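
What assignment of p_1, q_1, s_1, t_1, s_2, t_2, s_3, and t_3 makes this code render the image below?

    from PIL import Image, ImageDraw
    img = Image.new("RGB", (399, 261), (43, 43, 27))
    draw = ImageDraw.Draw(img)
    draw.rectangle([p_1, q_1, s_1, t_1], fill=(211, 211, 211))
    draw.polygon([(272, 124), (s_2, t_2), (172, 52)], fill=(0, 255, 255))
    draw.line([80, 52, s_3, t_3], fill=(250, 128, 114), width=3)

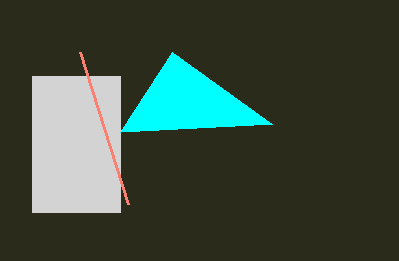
p_1 = 32
q_1 = 76
s_1 = 120
t_1 = 212
s_2 = 120
t_2 = 132
s_3 = 128
t_3 = 204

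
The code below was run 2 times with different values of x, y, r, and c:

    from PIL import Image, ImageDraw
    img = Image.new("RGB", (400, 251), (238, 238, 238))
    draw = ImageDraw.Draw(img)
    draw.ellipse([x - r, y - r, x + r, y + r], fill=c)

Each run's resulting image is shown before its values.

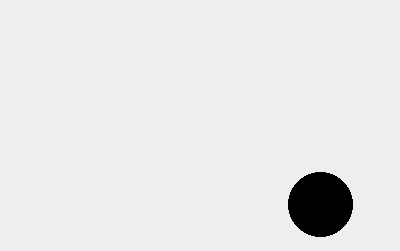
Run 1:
x = 320, y = 204, r = 32, c = 'black'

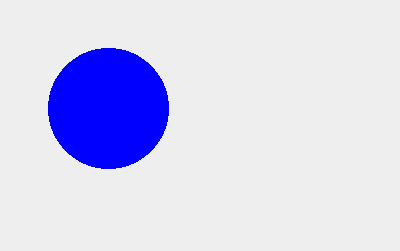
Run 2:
x = 108, y = 108, r = 60, c = 'blue'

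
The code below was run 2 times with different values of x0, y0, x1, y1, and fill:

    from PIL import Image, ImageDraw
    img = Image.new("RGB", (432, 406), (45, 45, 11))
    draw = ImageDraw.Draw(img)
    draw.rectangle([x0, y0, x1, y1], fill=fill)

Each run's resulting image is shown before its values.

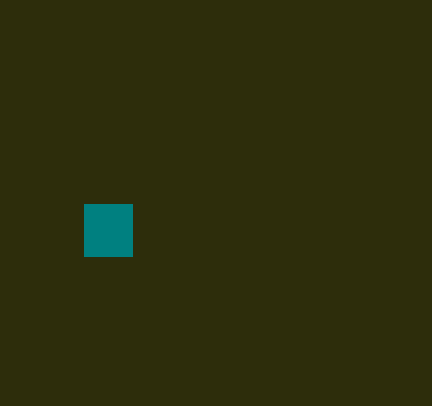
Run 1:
x0 = 84; y0 = 204; x1 = 132; y1 = 256; fill = 'teal'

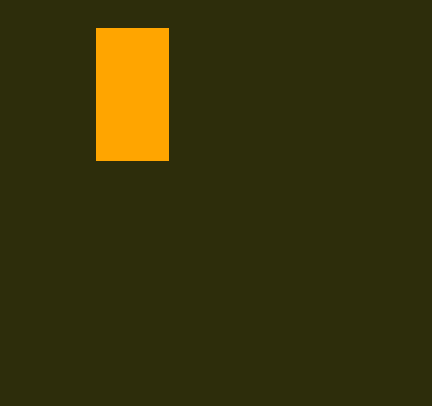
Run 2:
x0 = 96, y0 = 28, x1 = 168, y1 = 160, fill = 'orange'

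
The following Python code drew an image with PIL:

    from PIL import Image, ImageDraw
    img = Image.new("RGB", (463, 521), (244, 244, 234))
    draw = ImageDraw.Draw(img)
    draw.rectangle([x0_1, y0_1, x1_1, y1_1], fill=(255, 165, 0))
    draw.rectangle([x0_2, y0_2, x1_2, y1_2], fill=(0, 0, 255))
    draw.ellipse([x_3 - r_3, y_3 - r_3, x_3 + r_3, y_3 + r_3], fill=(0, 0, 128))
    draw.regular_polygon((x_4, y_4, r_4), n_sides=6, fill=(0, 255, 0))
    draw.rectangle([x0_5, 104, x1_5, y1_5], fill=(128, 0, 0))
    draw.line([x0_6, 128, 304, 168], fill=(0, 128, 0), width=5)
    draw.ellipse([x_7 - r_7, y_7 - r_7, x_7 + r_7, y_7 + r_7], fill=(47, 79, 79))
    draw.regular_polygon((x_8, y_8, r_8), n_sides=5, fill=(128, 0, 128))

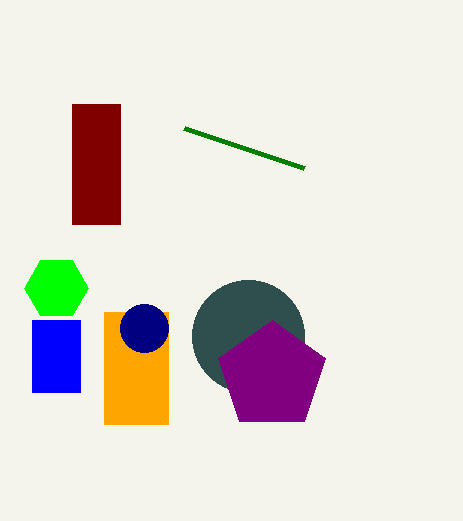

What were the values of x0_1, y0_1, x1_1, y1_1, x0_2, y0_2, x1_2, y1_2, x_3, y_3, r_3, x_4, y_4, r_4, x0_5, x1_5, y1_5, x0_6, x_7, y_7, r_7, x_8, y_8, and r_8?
x0_1 = 104
y0_1 = 312
x1_1 = 168
y1_1 = 424
x0_2 = 32
y0_2 = 320
x1_2 = 80
y1_2 = 392
x_3 = 144
y_3 = 328
r_3 = 24
x_4 = 56
y_4 = 288
r_4 = 32
x0_5 = 72
x1_5 = 120
y1_5 = 224
x0_6 = 184
x_7 = 248
y_7 = 336
r_7 = 56
x_8 = 272
y_8 = 376
r_8 = 56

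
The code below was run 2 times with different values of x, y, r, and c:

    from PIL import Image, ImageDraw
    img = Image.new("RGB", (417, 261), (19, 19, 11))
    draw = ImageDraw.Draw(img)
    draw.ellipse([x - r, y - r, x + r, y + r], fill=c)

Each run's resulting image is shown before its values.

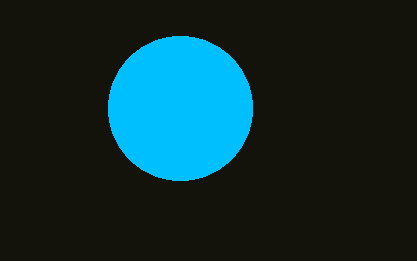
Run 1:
x = 180, y = 108, r = 72, c = 'deepskyblue'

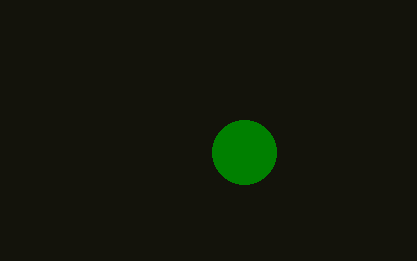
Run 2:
x = 244, y = 152, r = 32, c = 'green'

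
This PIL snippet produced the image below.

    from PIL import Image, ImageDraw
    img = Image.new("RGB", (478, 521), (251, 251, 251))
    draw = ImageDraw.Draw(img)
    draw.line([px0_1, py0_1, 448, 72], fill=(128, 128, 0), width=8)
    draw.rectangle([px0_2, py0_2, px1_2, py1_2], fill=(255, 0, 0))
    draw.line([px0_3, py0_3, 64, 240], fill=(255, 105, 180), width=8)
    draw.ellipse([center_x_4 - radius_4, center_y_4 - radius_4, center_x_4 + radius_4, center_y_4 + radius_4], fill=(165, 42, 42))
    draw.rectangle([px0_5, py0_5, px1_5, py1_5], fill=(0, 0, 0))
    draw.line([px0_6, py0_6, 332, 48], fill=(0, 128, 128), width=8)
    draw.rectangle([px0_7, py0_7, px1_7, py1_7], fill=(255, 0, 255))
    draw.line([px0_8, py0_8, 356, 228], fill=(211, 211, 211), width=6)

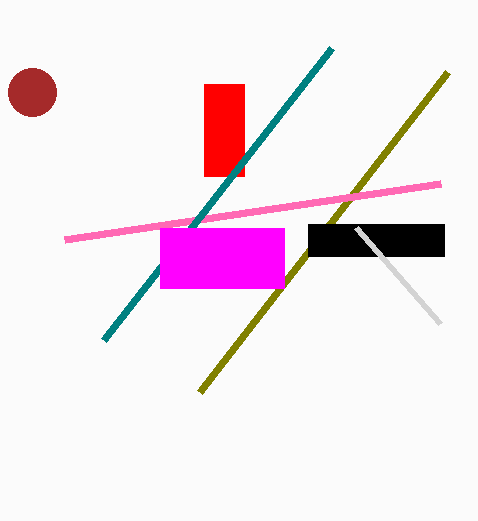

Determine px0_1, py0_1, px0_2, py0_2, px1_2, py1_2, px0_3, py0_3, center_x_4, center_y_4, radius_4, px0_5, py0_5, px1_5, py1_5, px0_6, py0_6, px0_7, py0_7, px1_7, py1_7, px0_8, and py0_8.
px0_1 = 200
py0_1 = 392
px0_2 = 204
py0_2 = 84
px1_2 = 244
py1_2 = 176
px0_3 = 440
py0_3 = 184
center_x_4 = 32
center_y_4 = 92
radius_4 = 24
px0_5 = 308
py0_5 = 224
px1_5 = 444
py1_5 = 256
px0_6 = 104
py0_6 = 340
px0_7 = 160
py0_7 = 228
px1_7 = 284
py1_7 = 288
px0_8 = 440
py0_8 = 324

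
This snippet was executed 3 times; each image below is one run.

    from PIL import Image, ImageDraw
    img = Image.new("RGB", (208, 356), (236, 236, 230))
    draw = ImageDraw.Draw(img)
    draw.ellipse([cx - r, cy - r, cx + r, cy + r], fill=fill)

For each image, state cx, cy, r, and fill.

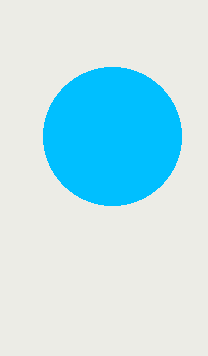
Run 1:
cx = 112; cy = 136; r = 69; fill = 'deepskyblue'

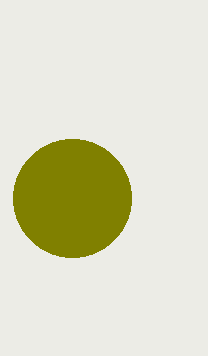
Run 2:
cx = 72; cy = 198; r = 59; fill = 'olive'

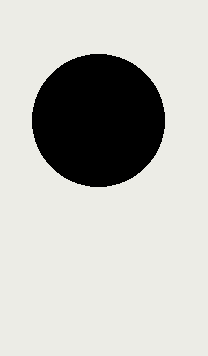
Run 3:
cx = 98, cy = 120, r = 66, fill = 'black'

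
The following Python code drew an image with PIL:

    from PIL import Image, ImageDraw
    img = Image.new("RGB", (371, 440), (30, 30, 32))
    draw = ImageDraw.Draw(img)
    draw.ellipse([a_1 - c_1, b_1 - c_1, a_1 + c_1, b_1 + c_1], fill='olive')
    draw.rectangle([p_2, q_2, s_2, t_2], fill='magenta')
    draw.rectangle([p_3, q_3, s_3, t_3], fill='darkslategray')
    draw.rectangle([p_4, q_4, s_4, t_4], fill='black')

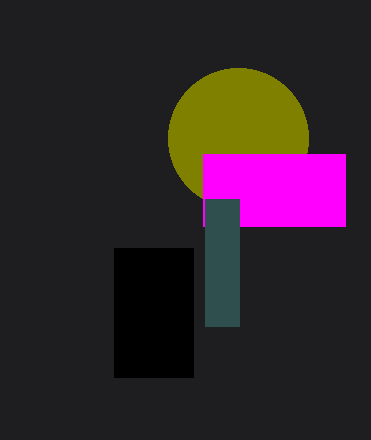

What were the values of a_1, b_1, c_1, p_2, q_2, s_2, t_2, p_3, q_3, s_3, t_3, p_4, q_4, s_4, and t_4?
a_1 = 238
b_1 = 138
c_1 = 70
p_2 = 203
q_2 = 154
s_2 = 345
t_2 = 226
p_3 = 205
q_3 = 199
s_3 = 239
t_3 = 326
p_4 = 114
q_4 = 248
s_4 = 193
t_4 = 377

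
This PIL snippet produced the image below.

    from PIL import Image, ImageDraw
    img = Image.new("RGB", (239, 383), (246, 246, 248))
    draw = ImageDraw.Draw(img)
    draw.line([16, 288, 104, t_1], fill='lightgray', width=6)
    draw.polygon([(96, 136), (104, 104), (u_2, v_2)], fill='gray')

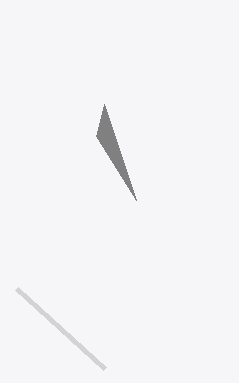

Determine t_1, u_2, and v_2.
t_1 = 368, u_2 = 136, v_2 = 200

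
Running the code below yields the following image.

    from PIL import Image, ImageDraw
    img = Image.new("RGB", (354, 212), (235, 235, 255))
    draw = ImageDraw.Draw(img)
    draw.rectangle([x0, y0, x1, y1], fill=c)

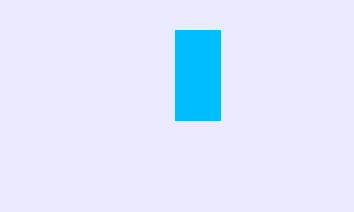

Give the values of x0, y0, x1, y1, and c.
x0 = 175, y0 = 30, x1 = 220, y1 = 120, c = 'deepskyblue'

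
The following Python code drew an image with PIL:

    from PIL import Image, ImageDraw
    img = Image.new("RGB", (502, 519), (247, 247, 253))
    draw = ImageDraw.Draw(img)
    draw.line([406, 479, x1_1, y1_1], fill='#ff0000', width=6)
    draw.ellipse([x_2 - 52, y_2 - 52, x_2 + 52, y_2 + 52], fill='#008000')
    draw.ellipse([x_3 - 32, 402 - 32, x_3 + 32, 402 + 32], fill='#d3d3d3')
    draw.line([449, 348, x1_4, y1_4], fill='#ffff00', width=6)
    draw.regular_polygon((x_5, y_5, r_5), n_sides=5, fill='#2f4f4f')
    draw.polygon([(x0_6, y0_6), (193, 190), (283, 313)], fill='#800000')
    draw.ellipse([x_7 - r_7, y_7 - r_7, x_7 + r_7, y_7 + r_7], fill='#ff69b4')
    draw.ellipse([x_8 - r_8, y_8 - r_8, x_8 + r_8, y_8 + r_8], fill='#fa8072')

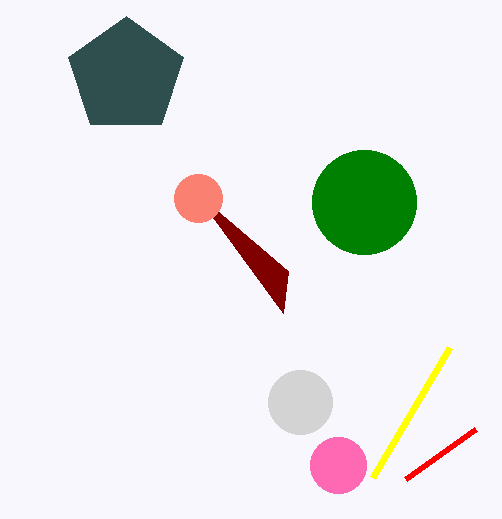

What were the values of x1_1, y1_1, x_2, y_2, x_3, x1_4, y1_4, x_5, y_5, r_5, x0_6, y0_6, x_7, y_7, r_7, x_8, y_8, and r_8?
x1_1 = 476
y1_1 = 429
x_2 = 364
y_2 = 202
x_3 = 300
x1_4 = 372
y1_4 = 478
x_5 = 126
y_5 = 76
r_5 = 60
x0_6 = 288
y0_6 = 271
x_7 = 338
y_7 = 465
r_7 = 28
x_8 = 198
y_8 = 198
r_8 = 24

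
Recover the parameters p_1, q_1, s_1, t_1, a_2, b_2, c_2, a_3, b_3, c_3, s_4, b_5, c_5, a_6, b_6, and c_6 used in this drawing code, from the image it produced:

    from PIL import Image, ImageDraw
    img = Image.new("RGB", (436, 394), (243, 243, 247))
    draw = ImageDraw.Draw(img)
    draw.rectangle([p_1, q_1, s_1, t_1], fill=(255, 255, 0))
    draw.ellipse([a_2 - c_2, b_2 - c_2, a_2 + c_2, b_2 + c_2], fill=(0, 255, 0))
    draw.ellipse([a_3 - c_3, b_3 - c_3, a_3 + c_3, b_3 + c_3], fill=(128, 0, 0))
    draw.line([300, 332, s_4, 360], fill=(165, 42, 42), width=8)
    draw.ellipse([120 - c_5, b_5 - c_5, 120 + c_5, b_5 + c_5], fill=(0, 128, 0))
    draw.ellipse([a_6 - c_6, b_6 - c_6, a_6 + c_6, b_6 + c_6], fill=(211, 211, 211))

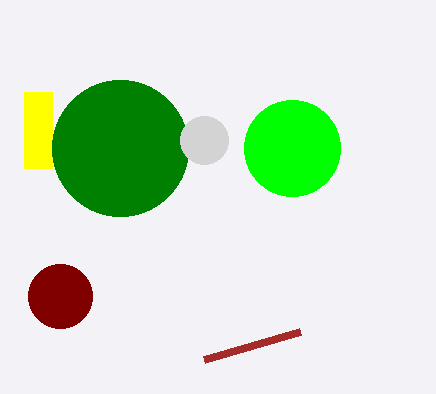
p_1 = 24; q_1 = 92; s_1 = 52; t_1 = 168; a_2 = 292; b_2 = 148; c_2 = 48; a_3 = 60; b_3 = 296; c_3 = 32; s_4 = 204; b_5 = 148; c_5 = 68; a_6 = 204; b_6 = 140; c_6 = 24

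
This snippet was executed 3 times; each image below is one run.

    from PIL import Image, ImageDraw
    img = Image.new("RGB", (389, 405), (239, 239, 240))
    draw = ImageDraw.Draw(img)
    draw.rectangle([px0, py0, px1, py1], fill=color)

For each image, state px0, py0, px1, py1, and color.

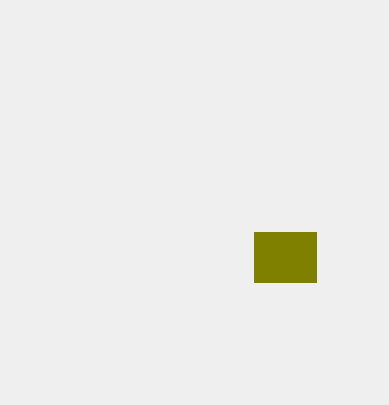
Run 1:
px0 = 254
py0 = 232
px1 = 316
py1 = 282
color = 'olive'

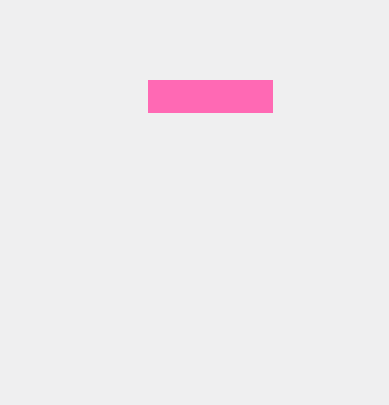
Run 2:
px0 = 148, py0 = 80, px1 = 272, py1 = 112, color = 'hotpink'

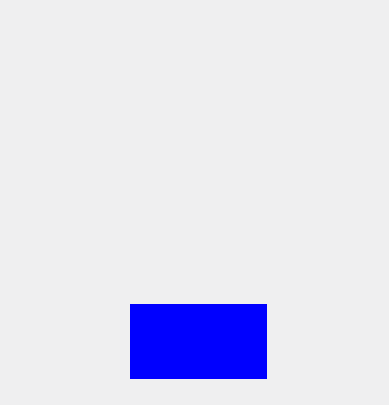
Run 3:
px0 = 130, py0 = 304, px1 = 266, py1 = 378, color = 'blue'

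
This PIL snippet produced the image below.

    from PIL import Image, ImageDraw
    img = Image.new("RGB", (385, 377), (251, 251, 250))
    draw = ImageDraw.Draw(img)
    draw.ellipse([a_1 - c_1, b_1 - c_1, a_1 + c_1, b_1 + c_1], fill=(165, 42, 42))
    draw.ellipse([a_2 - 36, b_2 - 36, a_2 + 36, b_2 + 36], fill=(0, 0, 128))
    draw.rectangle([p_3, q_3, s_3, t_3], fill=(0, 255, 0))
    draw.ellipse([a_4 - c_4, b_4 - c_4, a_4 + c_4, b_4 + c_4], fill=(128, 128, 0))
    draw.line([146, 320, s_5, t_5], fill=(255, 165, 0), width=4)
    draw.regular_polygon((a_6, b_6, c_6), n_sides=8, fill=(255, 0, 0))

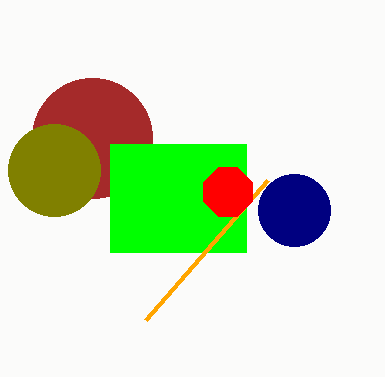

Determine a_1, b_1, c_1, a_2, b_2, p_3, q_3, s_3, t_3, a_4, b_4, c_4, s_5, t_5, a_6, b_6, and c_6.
a_1 = 92
b_1 = 138
c_1 = 60
a_2 = 294
b_2 = 210
p_3 = 110
q_3 = 144
s_3 = 246
t_3 = 252
a_4 = 54
b_4 = 170
c_4 = 46
s_5 = 268
t_5 = 180
a_6 = 228
b_6 = 192
c_6 = 26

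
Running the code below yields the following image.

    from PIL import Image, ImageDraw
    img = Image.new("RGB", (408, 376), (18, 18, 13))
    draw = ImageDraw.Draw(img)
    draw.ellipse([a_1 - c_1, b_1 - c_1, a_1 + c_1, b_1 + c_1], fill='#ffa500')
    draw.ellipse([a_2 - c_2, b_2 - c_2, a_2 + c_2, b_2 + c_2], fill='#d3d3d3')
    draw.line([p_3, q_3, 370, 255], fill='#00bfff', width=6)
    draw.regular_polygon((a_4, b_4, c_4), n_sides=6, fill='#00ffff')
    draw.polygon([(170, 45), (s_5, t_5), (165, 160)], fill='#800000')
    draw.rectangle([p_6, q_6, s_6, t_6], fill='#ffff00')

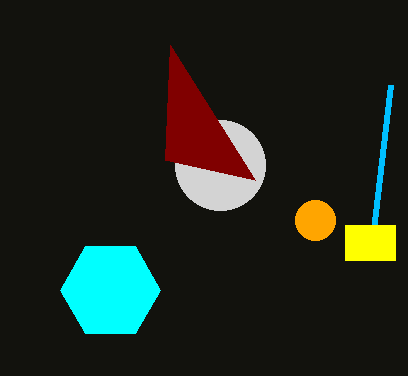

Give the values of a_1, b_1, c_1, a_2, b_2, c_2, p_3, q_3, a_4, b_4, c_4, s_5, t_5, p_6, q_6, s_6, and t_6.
a_1 = 315
b_1 = 220
c_1 = 20
a_2 = 220
b_2 = 165
c_2 = 45
p_3 = 390
q_3 = 85
a_4 = 110
b_4 = 290
c_4 = 50
s_5 = 255
t_5 = 180
p_6 = 345
q_6 = 225
s_6 = 395
t_6 = 260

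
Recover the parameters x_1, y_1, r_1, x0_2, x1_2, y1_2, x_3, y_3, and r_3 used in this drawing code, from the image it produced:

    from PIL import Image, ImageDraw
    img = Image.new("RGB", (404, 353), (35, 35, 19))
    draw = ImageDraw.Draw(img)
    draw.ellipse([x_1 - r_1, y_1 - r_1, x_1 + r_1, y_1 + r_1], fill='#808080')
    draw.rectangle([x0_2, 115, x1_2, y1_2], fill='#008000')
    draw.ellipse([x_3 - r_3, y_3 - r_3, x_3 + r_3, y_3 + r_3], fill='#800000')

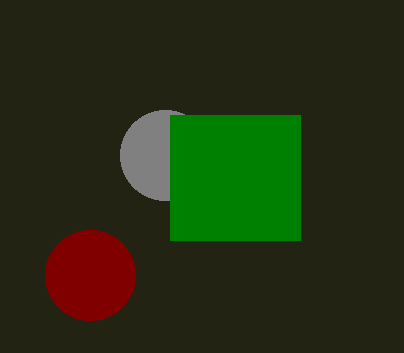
x_1 = 165; y_1 = 155; r_1 = 45; x0_2 = 170; x1_2 = 300; y1_2 = 240; x_3 = 90; y_3 = 275; r_3 = 45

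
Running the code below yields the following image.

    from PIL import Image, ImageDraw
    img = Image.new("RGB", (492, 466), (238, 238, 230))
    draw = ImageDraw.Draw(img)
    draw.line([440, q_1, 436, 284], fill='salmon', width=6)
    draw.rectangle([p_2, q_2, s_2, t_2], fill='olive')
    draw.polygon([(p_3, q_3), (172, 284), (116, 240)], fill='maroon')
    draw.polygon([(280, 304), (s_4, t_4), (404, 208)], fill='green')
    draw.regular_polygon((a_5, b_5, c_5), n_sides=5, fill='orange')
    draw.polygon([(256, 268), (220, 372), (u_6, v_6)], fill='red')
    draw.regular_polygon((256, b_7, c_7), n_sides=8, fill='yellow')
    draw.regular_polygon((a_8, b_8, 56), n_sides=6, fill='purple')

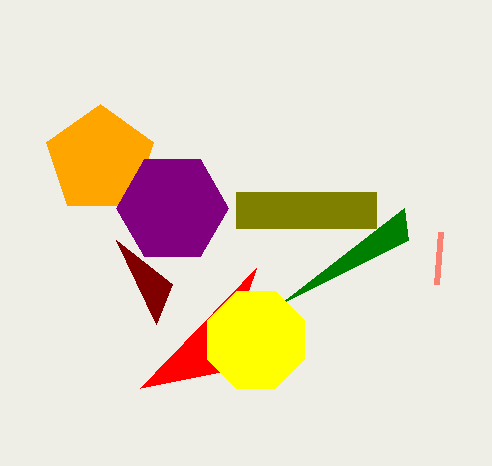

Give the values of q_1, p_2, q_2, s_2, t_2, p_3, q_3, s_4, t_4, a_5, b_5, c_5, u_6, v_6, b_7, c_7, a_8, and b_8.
q_1 = 232; p_2 = 236; q_2 = 192; s_2 = 376; t_2 = 228; p_3 = 156; q_3 = 324; s_4 = 408; t_4 = 240; a_5 = 100; b_5 = 160; c_5 = 56; u_6 = 140; v_6 = 388; b_7 = 340; c_7 = 52; a_8 = 172; b_8 = 208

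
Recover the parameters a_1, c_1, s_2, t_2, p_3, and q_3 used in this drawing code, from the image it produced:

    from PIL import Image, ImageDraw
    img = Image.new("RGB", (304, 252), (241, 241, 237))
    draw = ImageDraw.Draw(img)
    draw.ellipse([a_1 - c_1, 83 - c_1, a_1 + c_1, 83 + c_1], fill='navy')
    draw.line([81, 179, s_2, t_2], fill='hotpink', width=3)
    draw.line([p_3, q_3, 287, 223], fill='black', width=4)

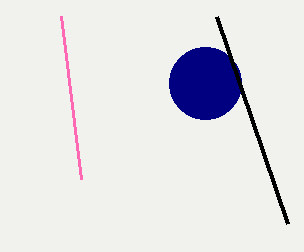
a_1 = 205
c_1 = 36
s_2 = 61
t_2 = 16
p_3 = 216
q_3 = 16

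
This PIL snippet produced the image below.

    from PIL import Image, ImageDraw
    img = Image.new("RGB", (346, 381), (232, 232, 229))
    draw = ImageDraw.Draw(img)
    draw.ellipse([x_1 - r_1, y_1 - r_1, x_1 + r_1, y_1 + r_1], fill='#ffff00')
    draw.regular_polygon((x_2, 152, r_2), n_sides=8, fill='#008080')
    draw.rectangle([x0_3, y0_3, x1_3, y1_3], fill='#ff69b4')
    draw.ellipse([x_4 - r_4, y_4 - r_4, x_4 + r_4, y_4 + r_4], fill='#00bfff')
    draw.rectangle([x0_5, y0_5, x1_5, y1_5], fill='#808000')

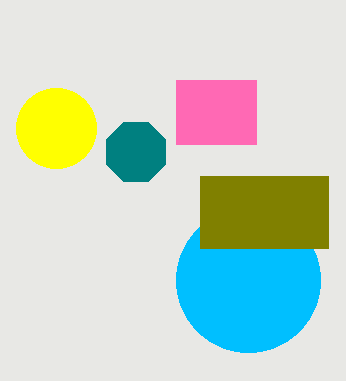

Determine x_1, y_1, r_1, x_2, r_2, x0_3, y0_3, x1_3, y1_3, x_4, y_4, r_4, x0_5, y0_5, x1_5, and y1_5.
x_1 = 56, y_1 = 128, r_1 = 40, x_2 = 136, r_2 = 32, x0_3 = 176, y0_3 = 80, x1_3 = 256, y1_3 = 144, x_4 = 248, y_4 = 280, r_4 = 72, x0_5 = 200, y0_5 = 176, x1_5 = 328, y1_5 = 248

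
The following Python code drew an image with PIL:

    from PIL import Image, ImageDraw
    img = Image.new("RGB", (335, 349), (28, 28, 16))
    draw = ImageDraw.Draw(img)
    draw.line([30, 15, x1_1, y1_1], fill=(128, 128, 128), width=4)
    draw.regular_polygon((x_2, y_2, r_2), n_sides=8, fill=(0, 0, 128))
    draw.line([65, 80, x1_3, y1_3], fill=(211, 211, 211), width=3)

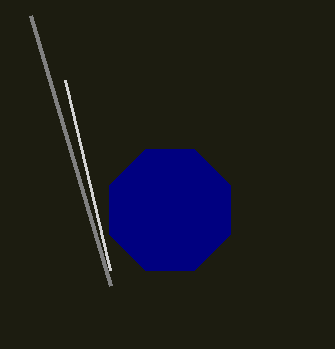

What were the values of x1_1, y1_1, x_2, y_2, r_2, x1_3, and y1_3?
x1_1 = 110, y1_1 = 285, x_2 = 170, y_2 = 210, r_2 = 65, x1_3 = 110, y1_3 = 270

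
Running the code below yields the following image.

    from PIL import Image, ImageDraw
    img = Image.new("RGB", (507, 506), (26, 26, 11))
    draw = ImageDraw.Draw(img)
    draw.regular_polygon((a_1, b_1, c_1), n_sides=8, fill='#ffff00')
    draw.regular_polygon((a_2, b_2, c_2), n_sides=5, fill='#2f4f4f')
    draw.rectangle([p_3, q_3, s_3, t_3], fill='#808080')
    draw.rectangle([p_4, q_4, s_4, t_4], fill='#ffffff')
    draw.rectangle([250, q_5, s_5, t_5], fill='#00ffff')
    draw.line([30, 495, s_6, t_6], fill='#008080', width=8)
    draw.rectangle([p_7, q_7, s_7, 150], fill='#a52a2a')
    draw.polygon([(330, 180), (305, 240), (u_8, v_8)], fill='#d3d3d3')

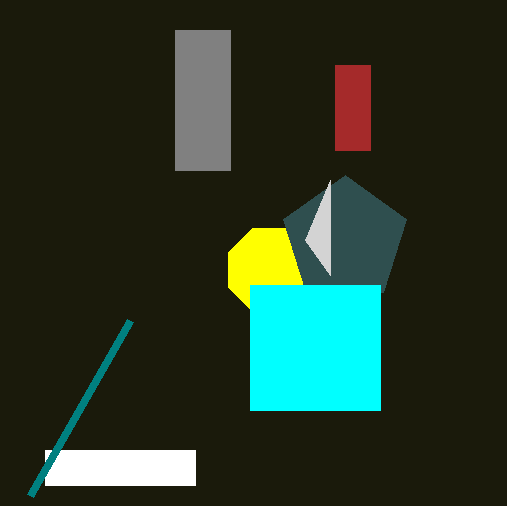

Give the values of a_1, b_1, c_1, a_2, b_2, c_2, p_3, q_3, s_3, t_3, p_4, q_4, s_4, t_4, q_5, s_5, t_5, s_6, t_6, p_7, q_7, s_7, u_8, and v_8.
a_1 = 270, b_1 = 270, c_1 = 45, a_2 = 345, b_2 = 240, c_2 = 65, p_3 = 175, q_3 = 30, s_3 = 230, t_3 = 170, p_4 = 45, q_4 = 450, s_4 = 195, t_4 = 485, q_5 = 285, s_5 = 380, t_5 = 410, s_6 = 130, t_6 = 320, p_7 = 335, q_7 = 65, s_7 = 370, u_8 = 330, v_8 = 275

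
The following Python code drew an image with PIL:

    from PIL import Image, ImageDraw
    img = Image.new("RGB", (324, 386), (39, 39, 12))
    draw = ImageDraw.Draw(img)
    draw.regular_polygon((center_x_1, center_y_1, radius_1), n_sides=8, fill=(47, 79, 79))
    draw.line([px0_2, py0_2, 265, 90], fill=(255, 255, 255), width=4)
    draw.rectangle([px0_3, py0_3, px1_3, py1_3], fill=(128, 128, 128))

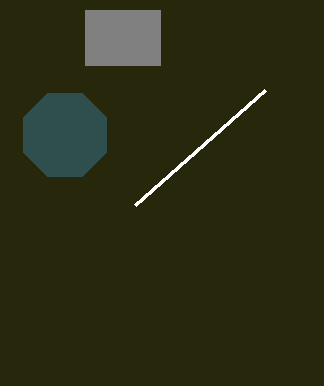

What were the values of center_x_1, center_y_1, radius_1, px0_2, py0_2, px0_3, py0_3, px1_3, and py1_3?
center_x_1 = 65; center_y_1 = 135; radius_1 = 45; px0_2 = 135; py0_2 = 205; px0_3 = 85; py0_3 = 10; px1_3 = 160; py1_3 = 65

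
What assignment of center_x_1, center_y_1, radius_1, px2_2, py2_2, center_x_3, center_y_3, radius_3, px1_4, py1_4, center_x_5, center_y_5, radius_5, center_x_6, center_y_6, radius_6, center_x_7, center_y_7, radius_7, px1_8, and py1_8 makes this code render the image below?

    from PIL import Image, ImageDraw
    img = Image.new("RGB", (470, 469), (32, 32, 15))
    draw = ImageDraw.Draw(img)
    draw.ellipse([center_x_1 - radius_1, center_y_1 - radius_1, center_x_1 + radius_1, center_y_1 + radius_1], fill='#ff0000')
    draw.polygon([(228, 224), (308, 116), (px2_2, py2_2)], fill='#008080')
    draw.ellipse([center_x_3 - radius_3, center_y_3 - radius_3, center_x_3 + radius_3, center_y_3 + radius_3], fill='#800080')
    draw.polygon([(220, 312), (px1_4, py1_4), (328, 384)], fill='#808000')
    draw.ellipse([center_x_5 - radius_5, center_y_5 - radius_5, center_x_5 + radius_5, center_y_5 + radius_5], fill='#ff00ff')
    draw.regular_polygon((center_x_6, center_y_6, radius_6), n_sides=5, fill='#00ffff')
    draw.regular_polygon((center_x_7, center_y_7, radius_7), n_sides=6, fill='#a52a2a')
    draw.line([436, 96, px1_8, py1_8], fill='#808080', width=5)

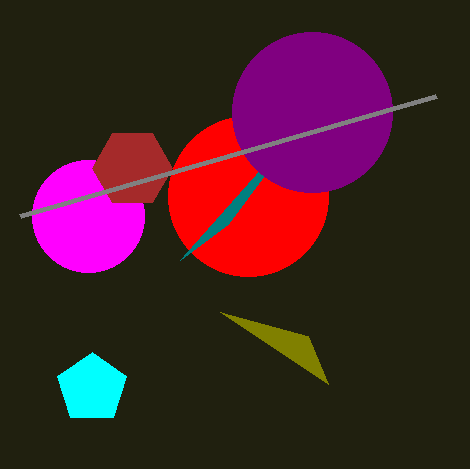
center_x_1 = 248; center_y_1 = 196; radius_1 = 80; px2_2 = 180; py2_2 = 260; center_x_3 = 312; center_y_3 = 112; radius_3 = 80; px1_4 = 308; py1_4 = 336; center_x_5 = 88; center_y_5 = 216; radius_5 = 56; center_x_6 = 92; center_y_6 = 388; radius_6 = 36; center_x_7 = 132; center_y_7 = 168; radius_7 = 40; px1_8 = 20; py1_8 = 216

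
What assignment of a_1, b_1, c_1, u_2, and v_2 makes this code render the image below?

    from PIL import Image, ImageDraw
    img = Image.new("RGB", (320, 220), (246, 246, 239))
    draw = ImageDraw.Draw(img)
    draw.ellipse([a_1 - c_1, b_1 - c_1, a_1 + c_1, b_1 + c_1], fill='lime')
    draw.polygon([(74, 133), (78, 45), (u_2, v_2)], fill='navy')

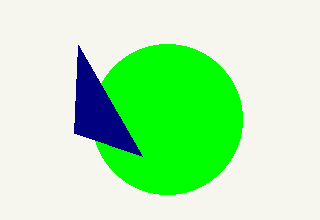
a_1 = 167; b_1 = 119; c_1 = 75; u_2 = 142; v_2 = 156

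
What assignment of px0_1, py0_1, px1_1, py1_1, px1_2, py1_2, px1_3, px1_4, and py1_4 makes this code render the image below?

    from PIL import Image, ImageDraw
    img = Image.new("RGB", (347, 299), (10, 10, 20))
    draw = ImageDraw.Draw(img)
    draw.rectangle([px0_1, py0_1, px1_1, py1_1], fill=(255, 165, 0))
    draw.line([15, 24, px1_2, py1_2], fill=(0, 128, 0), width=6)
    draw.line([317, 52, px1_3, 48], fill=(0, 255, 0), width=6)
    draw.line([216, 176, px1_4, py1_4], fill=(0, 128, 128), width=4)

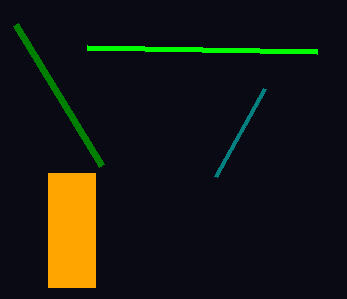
px0_1 = 48; py0_1 = 173; px1_1 = 95; py1_1 = 287; px1_2 = 101; py1_2 = 165; px1_3 = 87; px1_4 = 265; py1_4 = 88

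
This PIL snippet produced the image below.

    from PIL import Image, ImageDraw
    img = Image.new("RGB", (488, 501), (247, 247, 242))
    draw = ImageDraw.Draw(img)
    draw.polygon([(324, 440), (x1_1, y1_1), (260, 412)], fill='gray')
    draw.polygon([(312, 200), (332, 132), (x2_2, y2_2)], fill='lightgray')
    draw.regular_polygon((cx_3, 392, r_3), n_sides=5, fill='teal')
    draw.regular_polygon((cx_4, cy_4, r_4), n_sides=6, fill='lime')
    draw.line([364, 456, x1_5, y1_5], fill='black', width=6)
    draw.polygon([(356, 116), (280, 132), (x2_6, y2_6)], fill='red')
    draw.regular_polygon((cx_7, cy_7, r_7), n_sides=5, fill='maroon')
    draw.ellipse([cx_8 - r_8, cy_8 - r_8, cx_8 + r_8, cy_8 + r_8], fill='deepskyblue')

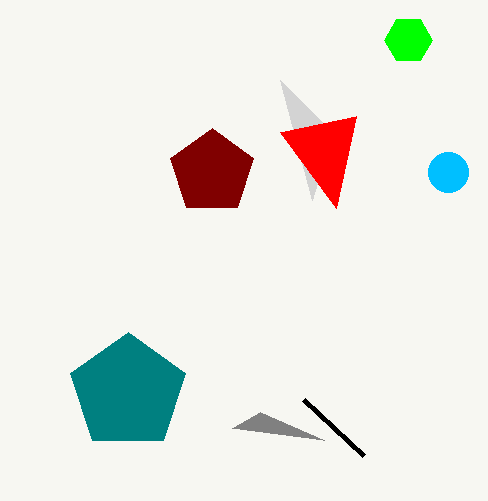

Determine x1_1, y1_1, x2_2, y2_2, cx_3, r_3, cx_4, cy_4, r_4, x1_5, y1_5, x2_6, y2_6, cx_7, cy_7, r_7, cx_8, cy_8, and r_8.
x1_1 = 232, y1_1 = 428, x2_2 = 280, y2_2 = 80, cx_3 = 128, r_3 = 60, cx_4 = 408, cy_4 = 40, r_4 = 24, x1_5 = 304, y1_5 = 400, x2_6 = 336, y2_6 = 208, cx_7 = 212, cy_7 = 172, r_7 = 44, cx_8 = 448, cy_8 = 172, r_8 = 20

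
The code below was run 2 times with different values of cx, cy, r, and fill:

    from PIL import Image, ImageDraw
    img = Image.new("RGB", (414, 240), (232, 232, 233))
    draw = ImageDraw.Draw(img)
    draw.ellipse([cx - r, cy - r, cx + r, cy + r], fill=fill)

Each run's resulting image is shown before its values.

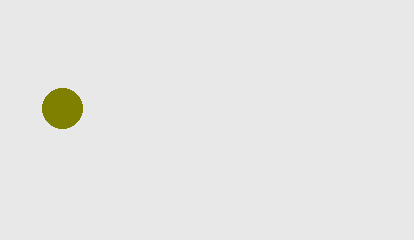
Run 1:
cx = 62, cy = 108, r = 20, fill = 'olive'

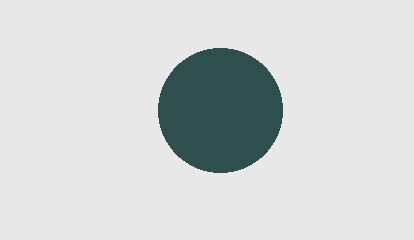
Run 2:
cx = 220, cy = 110, r = 62, fill = 'darkslategray'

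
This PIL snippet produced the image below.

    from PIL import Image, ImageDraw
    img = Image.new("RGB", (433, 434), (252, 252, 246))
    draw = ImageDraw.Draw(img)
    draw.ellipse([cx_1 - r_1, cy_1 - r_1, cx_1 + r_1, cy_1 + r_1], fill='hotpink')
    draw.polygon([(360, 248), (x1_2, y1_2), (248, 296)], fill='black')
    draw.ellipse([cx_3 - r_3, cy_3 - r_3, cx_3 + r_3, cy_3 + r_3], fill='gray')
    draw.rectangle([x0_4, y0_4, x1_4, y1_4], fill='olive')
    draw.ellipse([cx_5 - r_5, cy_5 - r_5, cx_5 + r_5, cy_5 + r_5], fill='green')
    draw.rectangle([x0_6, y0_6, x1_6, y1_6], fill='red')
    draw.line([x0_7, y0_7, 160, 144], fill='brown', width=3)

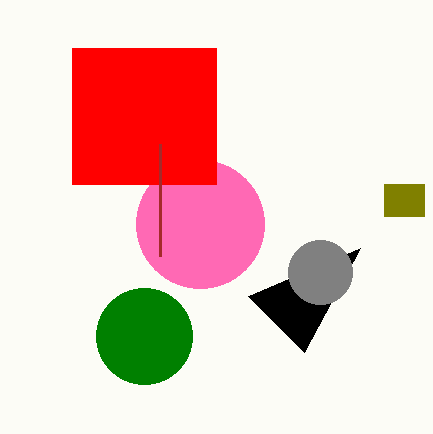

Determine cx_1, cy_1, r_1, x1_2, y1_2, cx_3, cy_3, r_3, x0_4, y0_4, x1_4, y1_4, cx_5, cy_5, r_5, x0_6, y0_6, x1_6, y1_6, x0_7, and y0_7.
cx_1 = 200, cy_1 = 224, r_1 = 64, x1_2 = 304, y1_2 = 352, cx_3 = 320, cy_3 = 272, r_3 = 32, x0_4 = 384, y0_4 = 184, x1_4 = 424, y1_4 = 216, cx_5 = 144, cy_5 = 336, r_5 = 48, x0_6 = 72, y0_6 = 48, x1_6 = 216, y1_6 = 184, x0_7 = 160, y0_7 = 256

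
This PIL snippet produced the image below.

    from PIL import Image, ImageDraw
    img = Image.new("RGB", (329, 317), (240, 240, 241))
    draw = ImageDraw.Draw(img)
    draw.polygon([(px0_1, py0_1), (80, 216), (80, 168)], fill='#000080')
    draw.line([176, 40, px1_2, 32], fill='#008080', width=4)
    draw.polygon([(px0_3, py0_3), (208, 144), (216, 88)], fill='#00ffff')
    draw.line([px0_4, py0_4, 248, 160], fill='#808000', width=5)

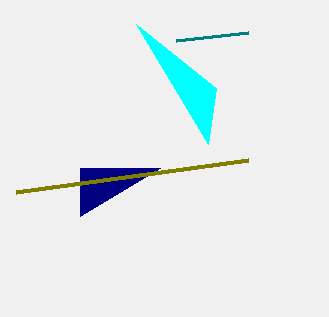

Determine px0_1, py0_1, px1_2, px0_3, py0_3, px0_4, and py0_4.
px0_1 = 160
py0_1 = 168
px1_2 = 248
px0_3 = 136
py0_3 = 24
px0_4 = 16
py0_4 = 192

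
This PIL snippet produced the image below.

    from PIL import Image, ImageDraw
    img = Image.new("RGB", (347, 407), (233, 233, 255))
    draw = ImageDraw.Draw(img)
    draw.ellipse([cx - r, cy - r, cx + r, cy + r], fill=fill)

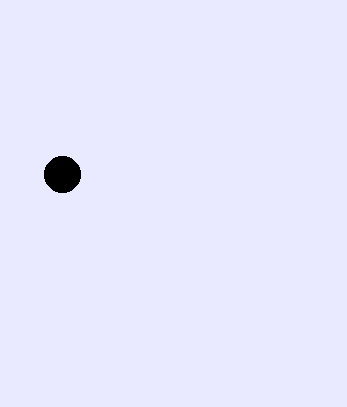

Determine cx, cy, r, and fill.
cx = 62, cy = 174, r = 18, fill = 'black'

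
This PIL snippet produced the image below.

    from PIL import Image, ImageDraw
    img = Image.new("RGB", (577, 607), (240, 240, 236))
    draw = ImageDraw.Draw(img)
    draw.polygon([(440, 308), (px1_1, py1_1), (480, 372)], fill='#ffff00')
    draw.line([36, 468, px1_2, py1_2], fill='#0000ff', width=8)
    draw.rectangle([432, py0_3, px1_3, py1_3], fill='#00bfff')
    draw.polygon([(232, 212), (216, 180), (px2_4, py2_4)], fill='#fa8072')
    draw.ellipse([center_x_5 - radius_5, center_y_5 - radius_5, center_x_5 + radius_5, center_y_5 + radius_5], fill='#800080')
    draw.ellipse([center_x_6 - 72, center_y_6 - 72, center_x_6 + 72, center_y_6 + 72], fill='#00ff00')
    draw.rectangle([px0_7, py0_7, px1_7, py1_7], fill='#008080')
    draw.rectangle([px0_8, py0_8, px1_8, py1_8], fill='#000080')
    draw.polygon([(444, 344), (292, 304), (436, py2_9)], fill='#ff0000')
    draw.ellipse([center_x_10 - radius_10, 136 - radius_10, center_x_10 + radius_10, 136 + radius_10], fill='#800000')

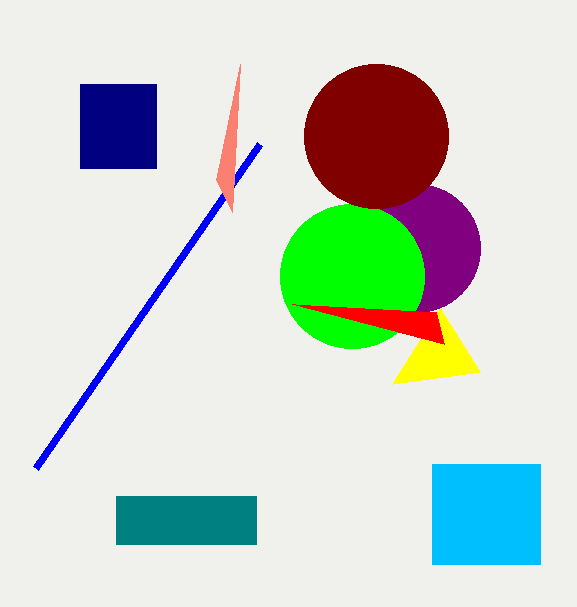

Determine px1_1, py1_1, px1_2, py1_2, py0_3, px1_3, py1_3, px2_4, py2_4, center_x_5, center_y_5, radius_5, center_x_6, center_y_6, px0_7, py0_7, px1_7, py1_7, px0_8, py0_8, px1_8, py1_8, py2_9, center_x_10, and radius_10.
px1_1 = 392
py1_1 = 384
px1_2 = 260
py1_2 = 144
py0_3 = 464
px1_3 = 540
py1_3 = 564
px2_4 = 240
py2_4 = 64
center_x_5 = 416
center_y_5 = 248
radius_5 = 64
center_x_6 = 352
center_y_6 = 276
px0_7 = 116
py0_7 = 496
px1_7 = 256
py1_7 = 544
px0_8 = 80
py0_8 = 84
px1_8 = 156
py1_8 = 168
py2_9 = 312
center_x_10 = 376
radius_10 = 72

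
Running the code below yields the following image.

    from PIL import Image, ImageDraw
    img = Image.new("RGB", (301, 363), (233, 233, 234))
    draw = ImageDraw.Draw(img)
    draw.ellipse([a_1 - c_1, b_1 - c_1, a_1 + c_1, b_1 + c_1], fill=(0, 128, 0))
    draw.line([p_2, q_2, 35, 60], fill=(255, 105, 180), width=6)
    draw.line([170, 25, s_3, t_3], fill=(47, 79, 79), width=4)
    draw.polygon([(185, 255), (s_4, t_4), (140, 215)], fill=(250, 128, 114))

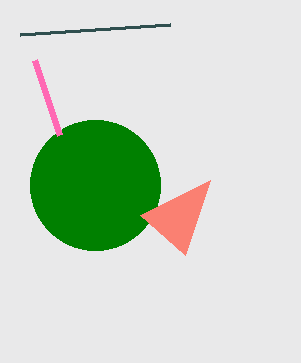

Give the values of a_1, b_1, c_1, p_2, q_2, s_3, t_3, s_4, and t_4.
a_1 = 95; b_1 = 185; c_1 = 65; p_2 = 60; q_2 = 135; s_3 = 20; t_3 = 35; s_4 = 210; t_4 = 180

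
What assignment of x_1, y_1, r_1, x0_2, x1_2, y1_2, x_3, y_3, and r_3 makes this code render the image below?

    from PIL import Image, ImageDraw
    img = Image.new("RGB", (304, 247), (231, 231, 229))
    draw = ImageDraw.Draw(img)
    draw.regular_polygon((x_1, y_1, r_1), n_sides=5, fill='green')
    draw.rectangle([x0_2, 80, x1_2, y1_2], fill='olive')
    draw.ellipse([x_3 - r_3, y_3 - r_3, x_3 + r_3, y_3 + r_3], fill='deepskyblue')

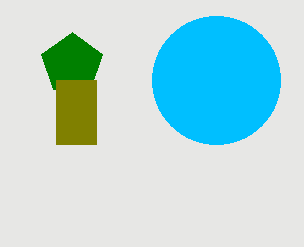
x_1 = 72; y_1 = 64; r_1 = 32; x0_2 = 56; x1_2 = 96; y1_2 = 144; x_3 = 216; y_3 = 80; r_3 = 64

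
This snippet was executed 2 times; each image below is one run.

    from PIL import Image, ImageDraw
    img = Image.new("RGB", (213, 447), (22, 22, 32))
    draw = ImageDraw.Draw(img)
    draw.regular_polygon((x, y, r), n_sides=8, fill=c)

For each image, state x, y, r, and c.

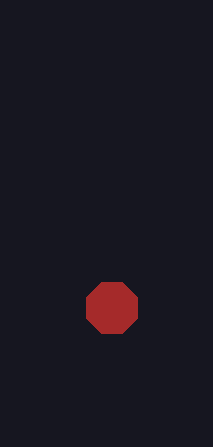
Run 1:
x = 112
y = 308
r = 28
c = 'brown'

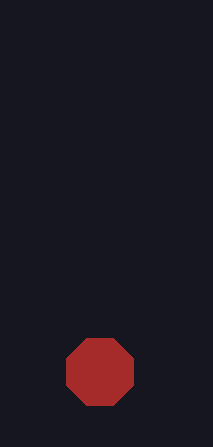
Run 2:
x = 100
y = 372
r = 36
c = 'brown'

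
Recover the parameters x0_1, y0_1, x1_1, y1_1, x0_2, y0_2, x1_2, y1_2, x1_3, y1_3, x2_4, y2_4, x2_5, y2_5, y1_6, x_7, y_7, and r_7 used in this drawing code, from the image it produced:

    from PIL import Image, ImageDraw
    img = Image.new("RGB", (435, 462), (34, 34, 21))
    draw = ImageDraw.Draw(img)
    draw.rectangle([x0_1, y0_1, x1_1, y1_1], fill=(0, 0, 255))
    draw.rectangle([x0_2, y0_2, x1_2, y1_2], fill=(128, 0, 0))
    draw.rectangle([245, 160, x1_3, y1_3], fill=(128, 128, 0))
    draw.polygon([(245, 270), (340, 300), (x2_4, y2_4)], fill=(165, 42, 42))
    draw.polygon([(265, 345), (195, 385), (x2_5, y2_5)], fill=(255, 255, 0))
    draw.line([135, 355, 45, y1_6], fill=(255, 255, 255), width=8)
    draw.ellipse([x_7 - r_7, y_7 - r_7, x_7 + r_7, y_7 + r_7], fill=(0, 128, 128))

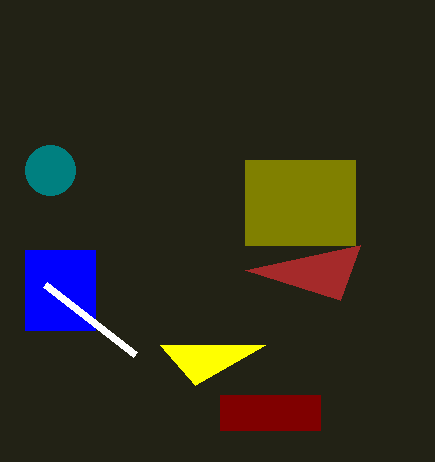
x0_1 = 25; y0_1 = 250; x1_1 = 95; y1_1 = 330; x0_2 = 220; y0_2 = 395; x1_2 = 320; y1_2 = 430; x1_3 = 355; y1_3 = 245; x2_4 = 360; y2_4 = 245; x2_5 = 160; y2_5 = 345; y1_6 = 285; x_7 = 50; y_7 = 170; r_7 = 25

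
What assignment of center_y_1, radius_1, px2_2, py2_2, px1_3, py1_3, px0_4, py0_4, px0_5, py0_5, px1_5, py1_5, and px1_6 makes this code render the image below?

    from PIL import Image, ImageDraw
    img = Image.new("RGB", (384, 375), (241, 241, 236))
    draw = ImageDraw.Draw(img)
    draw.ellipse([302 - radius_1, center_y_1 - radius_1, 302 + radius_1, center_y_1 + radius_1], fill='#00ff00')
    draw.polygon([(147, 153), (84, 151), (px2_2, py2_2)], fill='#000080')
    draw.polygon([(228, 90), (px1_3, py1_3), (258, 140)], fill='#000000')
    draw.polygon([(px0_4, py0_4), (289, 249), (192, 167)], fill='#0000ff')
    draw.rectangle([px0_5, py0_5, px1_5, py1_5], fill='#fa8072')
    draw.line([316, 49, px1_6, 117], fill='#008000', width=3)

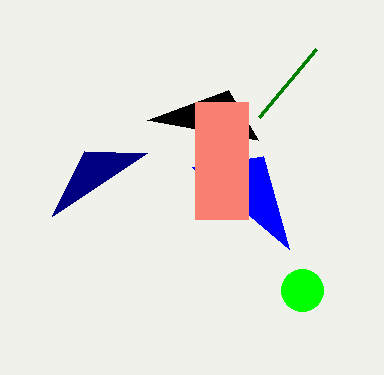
center_y_1 = 290; radius_1 = 21; px2_2 = 52; py2_2 = 216; px1_3 = 147; py1_3 = 120; px0_4 = 263; py0_4 = 156; px0_5 = 195; py0_5 = 102; px1_5 = 248; py1_5 = 219; px1_6 = 259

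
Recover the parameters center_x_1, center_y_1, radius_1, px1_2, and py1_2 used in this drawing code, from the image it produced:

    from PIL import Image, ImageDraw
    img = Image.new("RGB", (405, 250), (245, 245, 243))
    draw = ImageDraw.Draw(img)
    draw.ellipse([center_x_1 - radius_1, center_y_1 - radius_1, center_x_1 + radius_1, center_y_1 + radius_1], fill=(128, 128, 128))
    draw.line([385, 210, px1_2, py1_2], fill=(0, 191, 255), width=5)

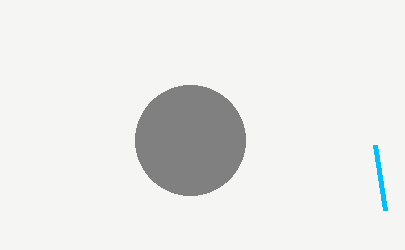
center_x_1 = 190
center_y_1 = 140
radius_1 = 55
px1_2 = 375
py1_2 = 145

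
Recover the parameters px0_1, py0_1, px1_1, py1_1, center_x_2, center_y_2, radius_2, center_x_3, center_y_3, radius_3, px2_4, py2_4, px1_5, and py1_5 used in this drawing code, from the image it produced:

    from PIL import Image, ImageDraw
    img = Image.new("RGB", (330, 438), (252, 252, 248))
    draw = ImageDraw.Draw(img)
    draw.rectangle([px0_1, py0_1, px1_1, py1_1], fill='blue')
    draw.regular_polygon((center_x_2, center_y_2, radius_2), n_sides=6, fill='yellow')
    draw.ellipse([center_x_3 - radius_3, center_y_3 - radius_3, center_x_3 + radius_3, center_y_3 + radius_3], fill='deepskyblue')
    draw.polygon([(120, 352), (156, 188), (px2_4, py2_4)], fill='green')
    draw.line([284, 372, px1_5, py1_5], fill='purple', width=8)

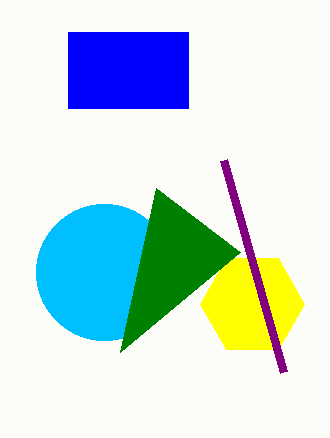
px0_1 = 68; py0_1 = 32; px1_1 = 188; py1_1 = 108; center_x_2 = 252; center_y_2 = 304; radius_2 = 52; center_x_3 = 104; center_y_3 = 272; radius_3 = 68; px2_4 = 240; py2_4 = 252; px1_5 = 224; py1_5 = 160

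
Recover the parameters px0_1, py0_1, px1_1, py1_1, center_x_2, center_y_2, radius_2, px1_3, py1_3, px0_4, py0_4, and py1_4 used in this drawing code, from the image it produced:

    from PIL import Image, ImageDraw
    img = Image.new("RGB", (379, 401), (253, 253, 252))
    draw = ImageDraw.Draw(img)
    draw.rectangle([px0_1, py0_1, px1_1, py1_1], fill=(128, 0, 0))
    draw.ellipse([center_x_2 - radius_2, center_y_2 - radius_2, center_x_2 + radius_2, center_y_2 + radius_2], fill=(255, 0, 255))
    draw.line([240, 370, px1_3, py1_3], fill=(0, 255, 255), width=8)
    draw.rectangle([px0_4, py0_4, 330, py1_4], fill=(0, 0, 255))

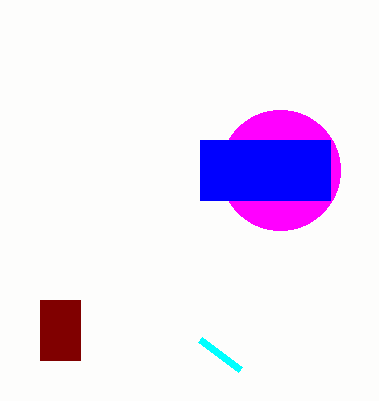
px0_1 = 40, py0_1 = 300, px1_1 = 80, py1_1 = 360, center_x_2 = 280, center_y_2 = 170, radius_2 = 60, px1_3 = 200, py1_3 = 340, px0_4 = 200, py0_4 = 140, py1_4 = 200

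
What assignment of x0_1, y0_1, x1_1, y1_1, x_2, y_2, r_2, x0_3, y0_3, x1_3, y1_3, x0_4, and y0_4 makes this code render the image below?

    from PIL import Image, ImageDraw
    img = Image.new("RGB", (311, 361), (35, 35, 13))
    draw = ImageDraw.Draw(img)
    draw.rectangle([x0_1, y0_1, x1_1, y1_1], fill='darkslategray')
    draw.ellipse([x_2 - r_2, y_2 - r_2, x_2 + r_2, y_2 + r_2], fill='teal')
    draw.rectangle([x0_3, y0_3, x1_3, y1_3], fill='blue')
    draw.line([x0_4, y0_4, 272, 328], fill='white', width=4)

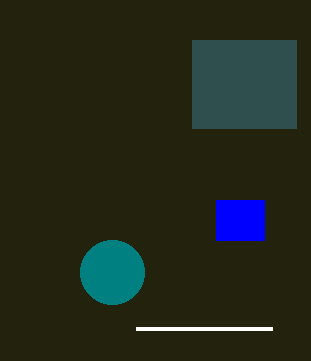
x0_1 = 192
y0_1 = 40
x1_1 = 296
y1_1 = 128
x_2 = 112
y_2 = 272
r_2 = 32
x0_3 = 216
y0_3 = 200
x1_3 = 264
y1_3 = 240
x0_4 = 136
y0_4 = 328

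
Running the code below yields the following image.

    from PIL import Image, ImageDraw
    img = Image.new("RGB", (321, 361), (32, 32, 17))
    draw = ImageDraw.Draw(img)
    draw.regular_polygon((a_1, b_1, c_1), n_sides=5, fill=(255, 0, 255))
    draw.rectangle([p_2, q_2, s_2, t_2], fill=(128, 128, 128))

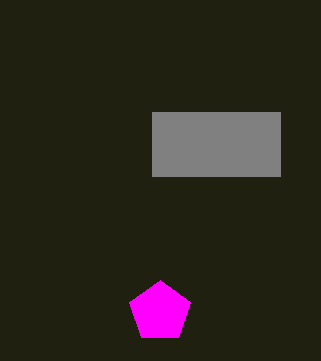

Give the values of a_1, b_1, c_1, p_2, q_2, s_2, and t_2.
a_1 = 160; b_1 = 312; c_1 = 32; p_2 = 152; q_2 = 112; s_2 = 280; t_2 = 176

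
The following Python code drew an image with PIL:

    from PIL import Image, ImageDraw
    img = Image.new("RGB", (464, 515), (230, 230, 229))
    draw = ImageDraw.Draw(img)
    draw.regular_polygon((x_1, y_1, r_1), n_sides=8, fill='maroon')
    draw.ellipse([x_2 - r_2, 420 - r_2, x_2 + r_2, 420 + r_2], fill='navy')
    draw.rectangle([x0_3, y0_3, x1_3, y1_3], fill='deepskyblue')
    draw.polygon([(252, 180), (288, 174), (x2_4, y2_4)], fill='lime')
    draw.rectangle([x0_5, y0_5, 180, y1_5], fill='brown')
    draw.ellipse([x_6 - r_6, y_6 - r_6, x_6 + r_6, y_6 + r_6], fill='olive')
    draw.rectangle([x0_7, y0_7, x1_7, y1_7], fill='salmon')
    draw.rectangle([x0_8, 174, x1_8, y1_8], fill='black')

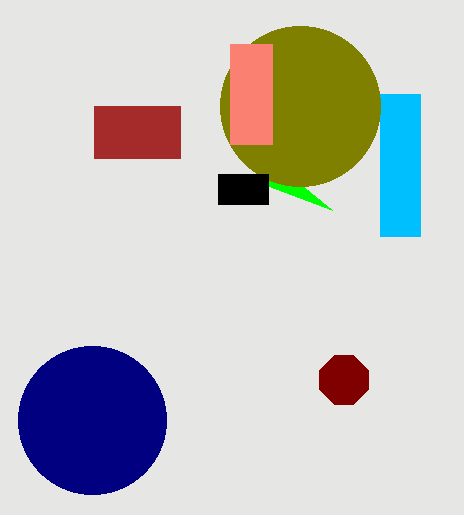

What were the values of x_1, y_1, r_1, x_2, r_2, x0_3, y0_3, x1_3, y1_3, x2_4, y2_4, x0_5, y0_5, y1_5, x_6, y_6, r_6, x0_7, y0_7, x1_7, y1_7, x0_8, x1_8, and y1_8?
x_1 = 344
y_1 = 380
r_1 = 26
x_2 = 92
r_2 = 74
x0_3 = 380
y0_3 = 94
x1_3 = 420
y1_3 = 236
x2_4 = 332
y2_4 = 210
x0_5 = 94
y0_5 = 106
y1_5 = 158
x_6 = 300
y_6 = 106
r_6 = 80
x0_7 = 230
y0_7 = 44
x1_7 = 272
y1_7 = 144
x0_8 = 218
x1_8 = 268
y1_8 = 204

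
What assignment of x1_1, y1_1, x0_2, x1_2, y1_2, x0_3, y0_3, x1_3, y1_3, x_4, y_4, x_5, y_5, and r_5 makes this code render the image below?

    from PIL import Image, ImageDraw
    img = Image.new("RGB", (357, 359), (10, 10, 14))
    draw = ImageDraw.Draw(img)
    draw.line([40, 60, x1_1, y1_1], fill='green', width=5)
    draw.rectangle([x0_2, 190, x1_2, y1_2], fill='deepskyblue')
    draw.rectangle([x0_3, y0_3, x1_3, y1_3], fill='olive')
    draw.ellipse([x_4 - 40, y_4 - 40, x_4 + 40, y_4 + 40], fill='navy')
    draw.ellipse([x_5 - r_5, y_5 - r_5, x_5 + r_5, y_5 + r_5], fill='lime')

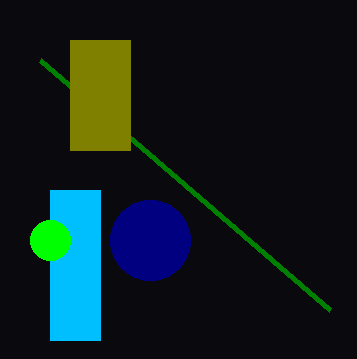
x1_1 = 330
y1_1 = 310
x0_2 = 50
x1_2 = 100
y1_2 = 340
x0_3 = 70
y0_3 = 40
x1_3 = 130
y1_3 = 150
x_4 = 150
y_4 = 240
x_5 = 50
y_5 = 240
r_5 = 20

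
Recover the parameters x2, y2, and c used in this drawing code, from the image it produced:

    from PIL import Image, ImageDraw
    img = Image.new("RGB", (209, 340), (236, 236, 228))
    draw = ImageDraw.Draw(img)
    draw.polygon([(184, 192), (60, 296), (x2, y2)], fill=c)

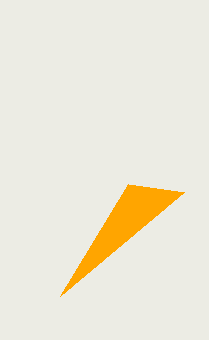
x2 = 128, y2 = 184, c = 'orange'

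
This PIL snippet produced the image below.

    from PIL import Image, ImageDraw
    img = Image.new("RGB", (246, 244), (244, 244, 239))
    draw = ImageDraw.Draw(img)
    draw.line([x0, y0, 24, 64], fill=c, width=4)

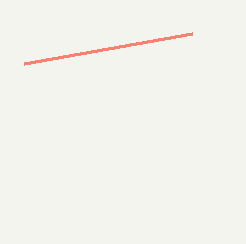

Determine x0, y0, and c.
x0 = 192; y0 = 34; c = 'salmon'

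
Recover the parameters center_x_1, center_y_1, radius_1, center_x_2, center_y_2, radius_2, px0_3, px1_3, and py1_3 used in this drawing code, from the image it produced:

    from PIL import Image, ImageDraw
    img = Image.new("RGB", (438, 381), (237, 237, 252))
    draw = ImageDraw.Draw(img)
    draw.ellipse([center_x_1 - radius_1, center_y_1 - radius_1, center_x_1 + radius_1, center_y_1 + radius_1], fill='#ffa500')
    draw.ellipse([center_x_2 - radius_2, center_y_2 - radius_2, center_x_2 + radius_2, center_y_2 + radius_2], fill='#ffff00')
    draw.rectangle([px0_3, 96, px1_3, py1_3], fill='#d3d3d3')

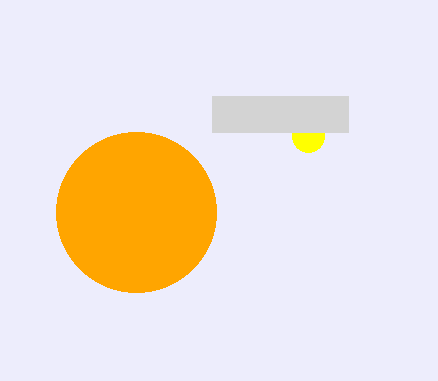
center_x_1 = 136
center_y_1 = 212
radius_1 = 80
center_x_2 = 308
center_y_2 = 136
radius_2 = 16
px0_3 = 212
px1_3 = 348
py1_3 = 132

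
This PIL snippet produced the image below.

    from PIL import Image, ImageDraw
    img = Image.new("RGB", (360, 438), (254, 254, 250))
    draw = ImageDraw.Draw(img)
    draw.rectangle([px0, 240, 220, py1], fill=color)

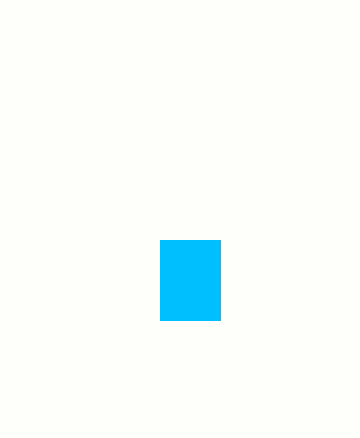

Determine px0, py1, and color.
px0 = 160, py1 = 320, color = 'deepskyblue'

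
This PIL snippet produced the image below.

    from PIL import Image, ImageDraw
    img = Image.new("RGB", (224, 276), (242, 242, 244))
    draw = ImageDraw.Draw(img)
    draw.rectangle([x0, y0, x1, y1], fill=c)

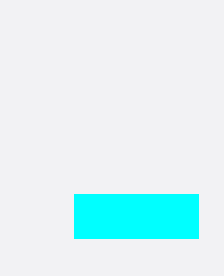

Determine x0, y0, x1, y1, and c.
x0 = 74
y0 = 194
x1 = 198
y1 = 238
c = 'cyan'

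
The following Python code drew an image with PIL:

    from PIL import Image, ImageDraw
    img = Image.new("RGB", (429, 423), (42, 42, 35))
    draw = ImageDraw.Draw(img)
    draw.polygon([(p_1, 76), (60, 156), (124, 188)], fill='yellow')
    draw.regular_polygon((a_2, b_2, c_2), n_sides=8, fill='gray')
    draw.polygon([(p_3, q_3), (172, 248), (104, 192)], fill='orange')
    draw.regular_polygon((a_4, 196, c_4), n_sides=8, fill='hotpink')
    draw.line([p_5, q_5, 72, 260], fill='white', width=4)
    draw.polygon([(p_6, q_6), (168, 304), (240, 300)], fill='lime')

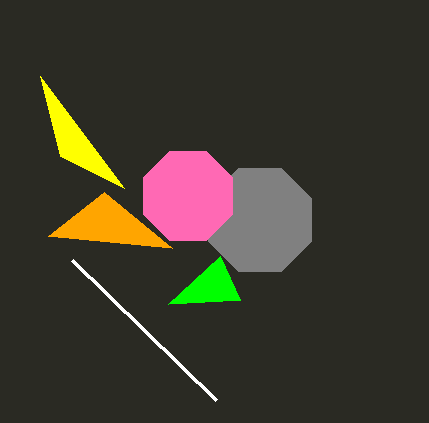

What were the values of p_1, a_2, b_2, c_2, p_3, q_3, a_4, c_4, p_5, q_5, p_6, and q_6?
p_1 = 40, a_2 = 260, b_2 = 220, c_2 = 56, p_3 = 48, q_3 = 236, a_4 = 188, c_4 = 48, p_5 = 216, q_5 = 400, p_6 = 220, q_6 = 256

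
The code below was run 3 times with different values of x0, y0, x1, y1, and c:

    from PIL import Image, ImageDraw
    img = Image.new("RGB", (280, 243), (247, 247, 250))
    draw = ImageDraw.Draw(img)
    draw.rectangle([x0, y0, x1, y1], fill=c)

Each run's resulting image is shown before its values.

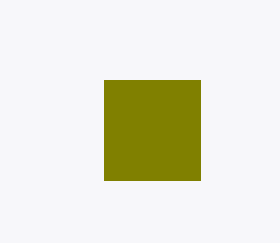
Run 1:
x0 = 104, y0 = 80, x1 = 200, y1 = 180, c = 'olive'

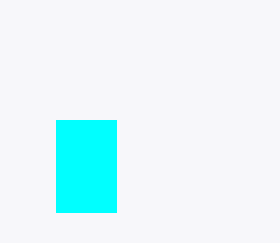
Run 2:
x0 = 56
y0 = 120
x1 = 116
y1 = 212
c = 'cyan'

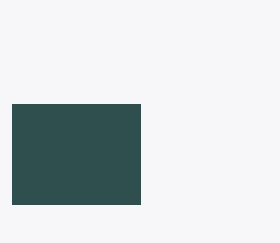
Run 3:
x0 = 12
y0 = 104
x1 = 140
y1 = 204
c = 'darkslategray'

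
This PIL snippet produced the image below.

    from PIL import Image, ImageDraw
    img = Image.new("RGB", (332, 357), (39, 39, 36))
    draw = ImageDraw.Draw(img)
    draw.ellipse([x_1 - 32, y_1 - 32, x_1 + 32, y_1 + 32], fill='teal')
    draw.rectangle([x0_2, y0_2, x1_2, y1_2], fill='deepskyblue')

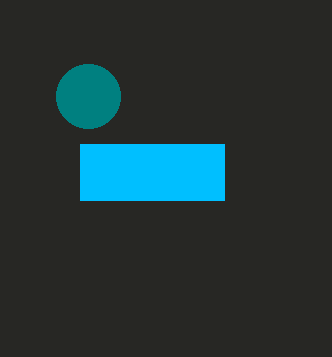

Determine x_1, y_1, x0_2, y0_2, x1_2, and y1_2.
x_1 = 88; y_1 = 96; x0_2 = 80; y0_2 = 144; x1_2 = 224; y1_2 = 200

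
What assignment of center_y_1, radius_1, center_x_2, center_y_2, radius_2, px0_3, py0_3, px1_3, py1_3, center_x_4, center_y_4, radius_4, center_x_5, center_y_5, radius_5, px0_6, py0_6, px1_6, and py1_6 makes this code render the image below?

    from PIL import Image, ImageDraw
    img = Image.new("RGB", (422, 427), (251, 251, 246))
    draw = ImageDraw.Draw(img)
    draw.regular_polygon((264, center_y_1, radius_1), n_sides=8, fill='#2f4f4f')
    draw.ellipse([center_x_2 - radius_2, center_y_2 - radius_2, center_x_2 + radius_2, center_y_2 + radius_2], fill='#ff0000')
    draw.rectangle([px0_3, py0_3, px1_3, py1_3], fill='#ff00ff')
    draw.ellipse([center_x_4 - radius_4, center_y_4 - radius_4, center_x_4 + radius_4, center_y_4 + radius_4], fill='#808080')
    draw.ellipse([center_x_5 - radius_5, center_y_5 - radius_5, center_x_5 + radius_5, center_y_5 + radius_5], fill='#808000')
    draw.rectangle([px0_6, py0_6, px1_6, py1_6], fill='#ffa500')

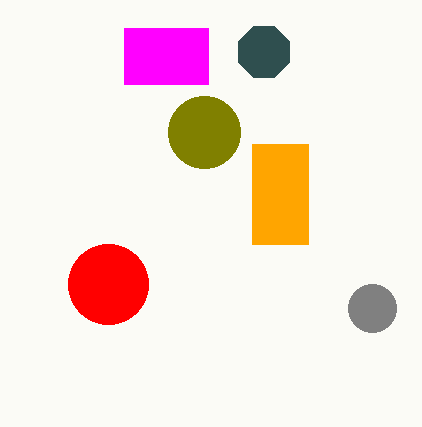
center_y_1 = 52; radius_1 = 28; center_x_2 = 108; center_y_2 = 284; radius_2 = 40; px0_3 = 124; py0_3 = 28; px1_3 = 208; py1_3 = 84; center_x_4 = 372; center_y_4 = 308; radius_4 = 24; center_x_5 = 204; center_y_5 = 132; radius_5 = 36; px0_6 = 252; py0_6 = 144; px1_6 = 308; py1_6 = 244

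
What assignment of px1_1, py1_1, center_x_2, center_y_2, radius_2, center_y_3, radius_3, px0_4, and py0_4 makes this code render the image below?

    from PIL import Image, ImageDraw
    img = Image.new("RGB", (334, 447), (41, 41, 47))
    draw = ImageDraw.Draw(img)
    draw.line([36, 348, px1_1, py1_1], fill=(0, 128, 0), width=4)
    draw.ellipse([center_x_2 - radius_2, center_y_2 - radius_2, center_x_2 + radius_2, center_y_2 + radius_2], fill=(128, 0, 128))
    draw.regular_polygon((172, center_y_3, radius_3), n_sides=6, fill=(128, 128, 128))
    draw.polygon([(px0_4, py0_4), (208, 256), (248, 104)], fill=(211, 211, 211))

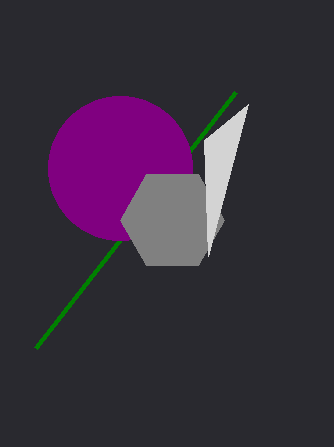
px1_1 = 236; py1_1 = 92; center_x_2 = 120; center_y_2 = 168; radius_2 = 72; center_y_3 = 220; radius_3 = 52; px0_4 = 204; py0_4 = 140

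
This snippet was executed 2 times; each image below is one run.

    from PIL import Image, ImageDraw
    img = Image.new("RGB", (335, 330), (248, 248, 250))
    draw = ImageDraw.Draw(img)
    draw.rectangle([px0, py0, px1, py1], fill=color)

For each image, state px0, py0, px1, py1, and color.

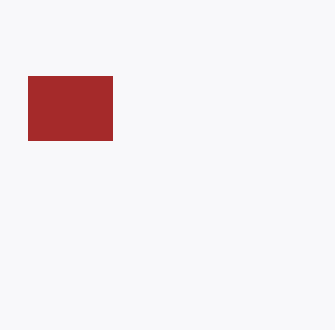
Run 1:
px0 = 28; py0 = 76; px1 = 112; py1 = 140; color = 'brown'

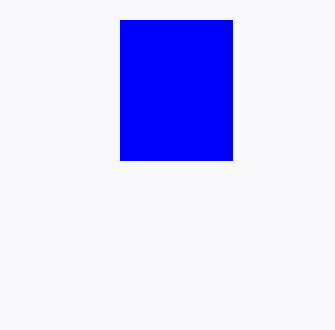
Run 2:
px0 = 120, py0 = 20, px1 = 232, py1 = 160, color = 'blue'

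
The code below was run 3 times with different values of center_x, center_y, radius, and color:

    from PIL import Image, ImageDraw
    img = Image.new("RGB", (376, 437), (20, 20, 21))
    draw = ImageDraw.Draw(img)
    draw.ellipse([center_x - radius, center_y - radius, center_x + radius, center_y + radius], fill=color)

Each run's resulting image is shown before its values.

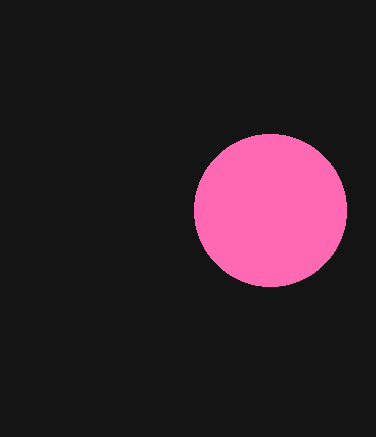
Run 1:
center_x = 270, center_y = 210, radius = 76, color = 'hotpink'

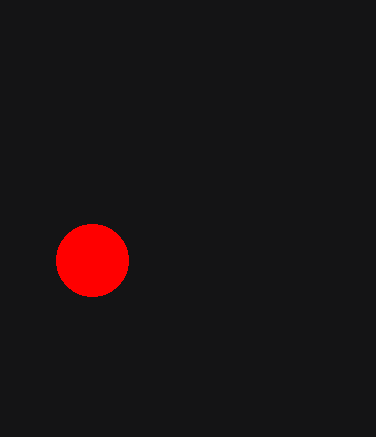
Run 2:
center_x = 92, center_y = 260, radius = 36, color = 'red'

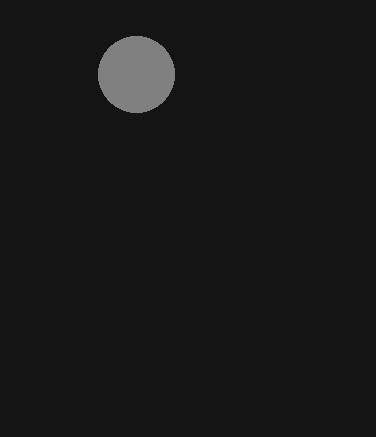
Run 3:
center_x = 136; center_y = 74; radius = 38; color = 'gray'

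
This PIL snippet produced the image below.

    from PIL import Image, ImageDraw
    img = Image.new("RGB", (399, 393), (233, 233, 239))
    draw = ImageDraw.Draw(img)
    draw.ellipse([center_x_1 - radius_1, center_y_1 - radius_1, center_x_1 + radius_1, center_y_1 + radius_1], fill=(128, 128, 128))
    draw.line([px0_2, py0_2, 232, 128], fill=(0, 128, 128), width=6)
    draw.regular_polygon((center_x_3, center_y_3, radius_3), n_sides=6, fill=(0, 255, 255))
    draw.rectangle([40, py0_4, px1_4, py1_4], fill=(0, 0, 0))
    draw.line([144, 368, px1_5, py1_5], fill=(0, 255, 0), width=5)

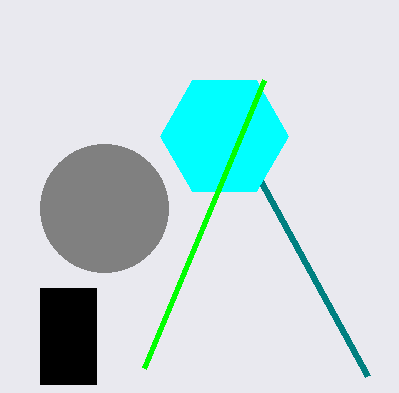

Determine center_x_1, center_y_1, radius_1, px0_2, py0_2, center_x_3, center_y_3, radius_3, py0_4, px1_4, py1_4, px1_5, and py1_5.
center_x_1 = 104; center_y_1 = 208; radius_1 = 64; px0_2 = 368; py0_2 = 376; center_x_3 = 224; center_y_3 = 136; radius_3 = 64; py0_4 = 288; px1_4 = 96; py1_4 = 384; px1_5 = 264; py1_5 = 80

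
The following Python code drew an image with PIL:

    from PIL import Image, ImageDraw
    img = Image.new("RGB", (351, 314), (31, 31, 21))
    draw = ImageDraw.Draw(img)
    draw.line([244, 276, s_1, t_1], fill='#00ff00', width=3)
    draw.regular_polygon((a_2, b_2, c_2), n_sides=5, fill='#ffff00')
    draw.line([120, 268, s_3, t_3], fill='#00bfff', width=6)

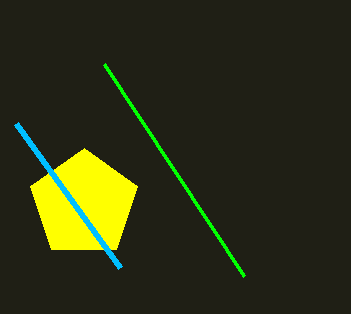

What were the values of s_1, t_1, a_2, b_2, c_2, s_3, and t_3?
s_1 = 104, t_1 = 64, a_2 = 84, b_2 = 204, c_2 = 56, s_3 = 16, t_3 = 124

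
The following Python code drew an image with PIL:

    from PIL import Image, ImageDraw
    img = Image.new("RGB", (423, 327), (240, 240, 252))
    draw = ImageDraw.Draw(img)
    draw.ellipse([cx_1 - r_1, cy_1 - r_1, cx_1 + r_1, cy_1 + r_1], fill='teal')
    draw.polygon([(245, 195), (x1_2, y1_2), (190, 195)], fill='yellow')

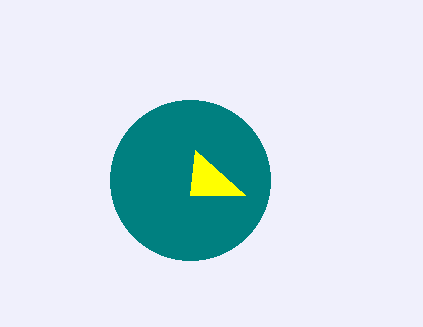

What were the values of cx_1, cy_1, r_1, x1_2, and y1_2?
cx_1 = 190, cy_1 = 180, r_1 = 80, x1_2 = 195, y1_2 = 150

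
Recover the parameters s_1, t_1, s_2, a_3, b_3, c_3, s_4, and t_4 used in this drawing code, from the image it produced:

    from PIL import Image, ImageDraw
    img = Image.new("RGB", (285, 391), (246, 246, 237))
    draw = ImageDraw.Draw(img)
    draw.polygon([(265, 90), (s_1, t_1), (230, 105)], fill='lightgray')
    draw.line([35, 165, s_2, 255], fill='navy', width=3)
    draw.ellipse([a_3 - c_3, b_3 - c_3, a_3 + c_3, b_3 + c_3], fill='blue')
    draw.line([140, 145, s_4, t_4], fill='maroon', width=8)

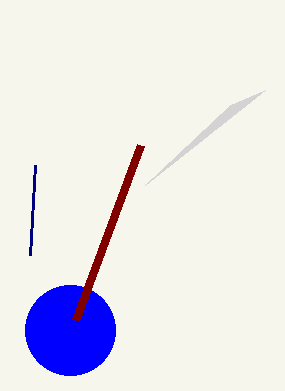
s_1 = 145; t_1 = 185; s_2 = 30; a_3 = 70; b_3 = 330; c_3 = 45; s_4 = 75; t_4 = 320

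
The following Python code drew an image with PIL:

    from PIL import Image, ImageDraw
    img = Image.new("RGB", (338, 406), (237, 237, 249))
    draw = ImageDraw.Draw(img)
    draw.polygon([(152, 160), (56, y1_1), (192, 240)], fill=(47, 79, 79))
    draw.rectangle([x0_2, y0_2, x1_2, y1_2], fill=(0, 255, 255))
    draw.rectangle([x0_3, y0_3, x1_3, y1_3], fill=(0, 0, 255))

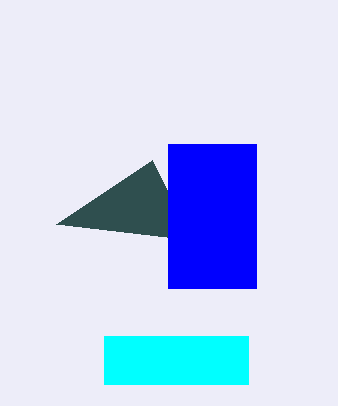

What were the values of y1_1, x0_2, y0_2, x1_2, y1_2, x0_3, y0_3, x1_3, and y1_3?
y1_1 = 224; x0_2 = 104; y0_2 = 336; x1_2 = 248; y1_2 = 384; x0_3 = 168; y0_3 = 144; x1_3 = 256; y1_3 = 288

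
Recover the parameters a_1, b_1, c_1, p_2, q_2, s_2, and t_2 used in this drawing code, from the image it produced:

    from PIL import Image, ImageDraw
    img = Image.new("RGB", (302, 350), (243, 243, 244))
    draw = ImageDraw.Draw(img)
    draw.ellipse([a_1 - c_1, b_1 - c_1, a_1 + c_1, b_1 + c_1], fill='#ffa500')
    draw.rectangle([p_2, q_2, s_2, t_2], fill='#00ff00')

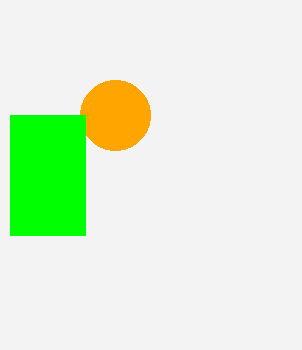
a_1 = 115
b_1 = 115
c_1 = 35
p_2 = 10
q_2 = 115
s_2 = 85
t_2 = 235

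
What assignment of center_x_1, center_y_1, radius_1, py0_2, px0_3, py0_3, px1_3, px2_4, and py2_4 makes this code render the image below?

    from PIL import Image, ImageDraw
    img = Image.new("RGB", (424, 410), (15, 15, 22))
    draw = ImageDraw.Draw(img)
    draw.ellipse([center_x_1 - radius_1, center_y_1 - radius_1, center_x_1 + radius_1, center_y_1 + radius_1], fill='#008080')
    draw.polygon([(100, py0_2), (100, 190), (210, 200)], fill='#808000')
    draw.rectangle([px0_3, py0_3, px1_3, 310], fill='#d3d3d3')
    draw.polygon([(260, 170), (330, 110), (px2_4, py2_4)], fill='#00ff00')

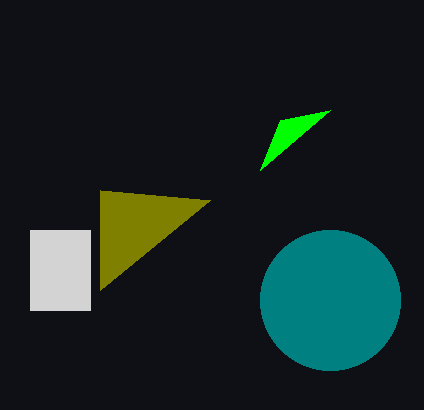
center_x_1 = 330
center_y_1 = 300
radius_1 = 70
py0_2 = 290
px0_3 = 30
py0_3 = 230
px1_3 = 90
px2_4 = 280
py2_4 = 120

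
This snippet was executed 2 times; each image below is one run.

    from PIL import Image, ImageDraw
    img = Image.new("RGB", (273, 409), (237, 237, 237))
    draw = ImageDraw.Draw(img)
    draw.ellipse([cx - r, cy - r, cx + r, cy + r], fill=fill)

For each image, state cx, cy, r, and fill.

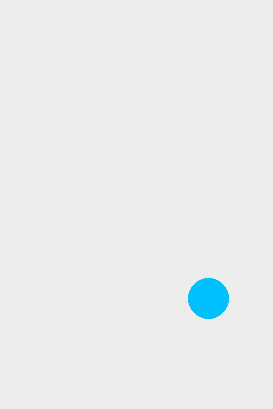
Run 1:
cx = 208, cy = 298, r = 20, fill = 'deepskyblue'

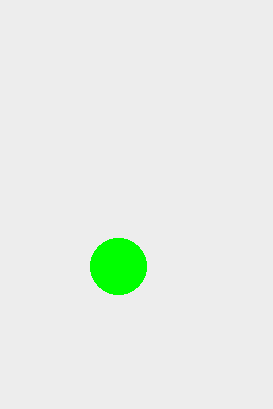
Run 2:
cx = 118, cy = 266, r = 28, fill = 'lime'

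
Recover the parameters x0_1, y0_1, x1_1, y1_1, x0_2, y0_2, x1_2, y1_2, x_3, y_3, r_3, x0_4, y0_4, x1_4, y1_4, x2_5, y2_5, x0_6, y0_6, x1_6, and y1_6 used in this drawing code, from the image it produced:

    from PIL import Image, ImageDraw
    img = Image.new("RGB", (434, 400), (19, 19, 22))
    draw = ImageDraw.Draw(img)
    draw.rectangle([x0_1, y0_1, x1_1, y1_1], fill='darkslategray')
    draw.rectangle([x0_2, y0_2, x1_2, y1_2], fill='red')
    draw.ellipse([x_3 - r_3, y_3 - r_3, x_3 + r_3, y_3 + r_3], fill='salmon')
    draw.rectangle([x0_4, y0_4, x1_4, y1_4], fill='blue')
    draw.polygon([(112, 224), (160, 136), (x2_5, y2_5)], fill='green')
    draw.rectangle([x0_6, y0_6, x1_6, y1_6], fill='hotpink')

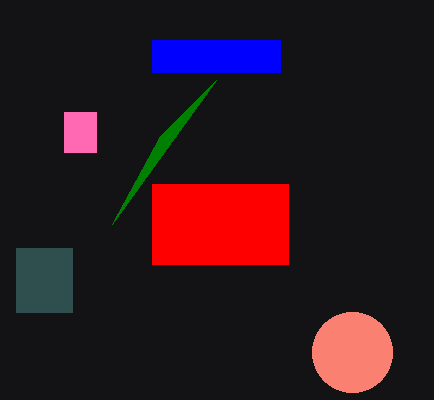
x0_1 = 16, y0_1 = 248, x1_1 = 72, y1_1 = 312, x0_2 = 152, y0_2 = 184, x1_2 = 288, y1_2 = 264, x_3 = 352, y_3 = 352, r_3 = 40, x0_4 = 152, y0_4 = 40, x1_4 = 280, y1_4 = 72, x2_5 = 216, y2_5 = 80, x0_6 = 64, y0_6 = 112, x1_6 = 96, y1_6 = 152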